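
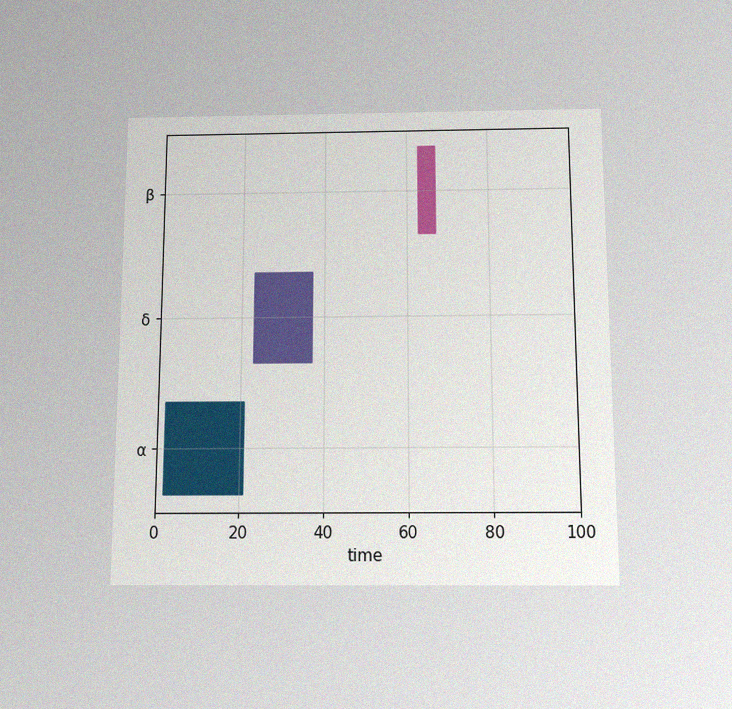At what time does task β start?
The chart is viewed slightly from below, with some photo noise. The β bar begins at t=63.

63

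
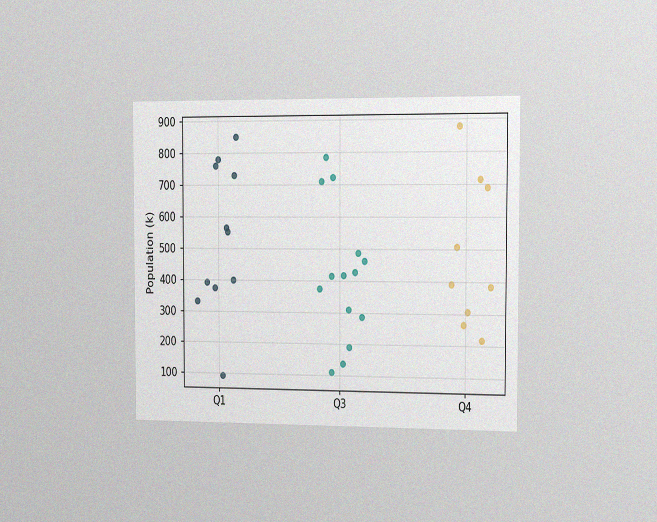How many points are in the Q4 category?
The chart is viewed slightly from the right, with some photo noise. Counting the markers in the Q4 column gives 9.

9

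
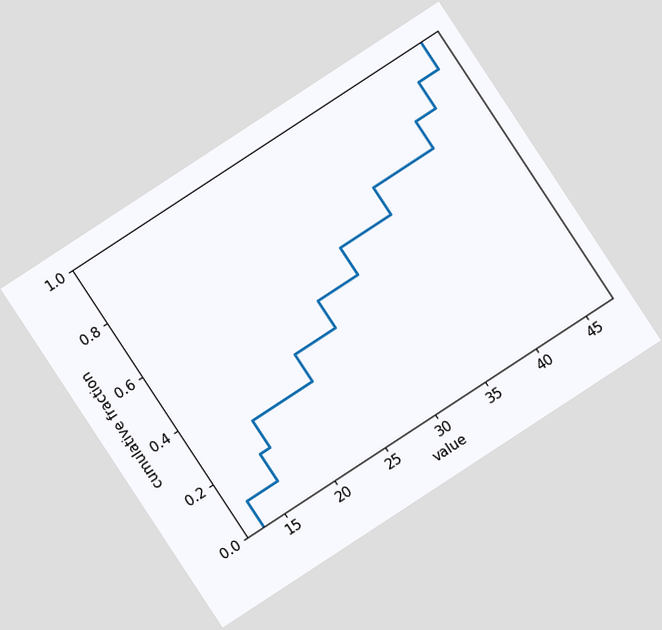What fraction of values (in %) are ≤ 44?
The chart is tilted about 33° counter-clockwise. At x=44 the ECDF step is at 90%.

90%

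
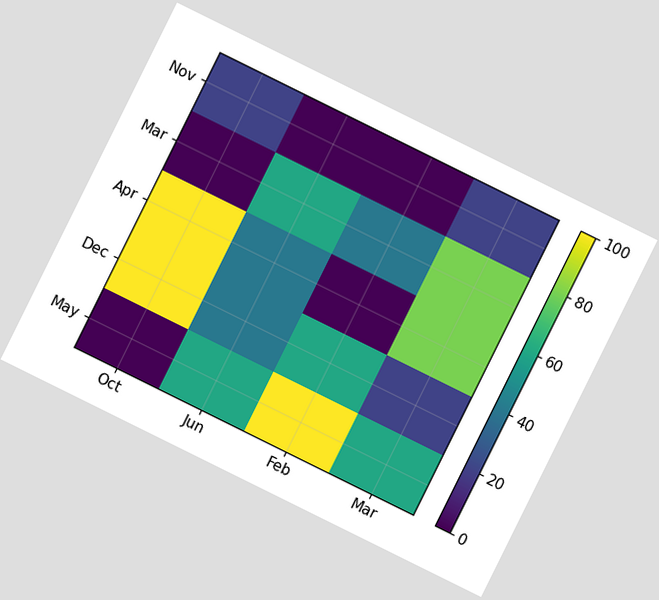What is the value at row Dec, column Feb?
The chart is tilted about 26° clockwise. Matching cell (Dec, Feb) against the colorbar gives 60.

60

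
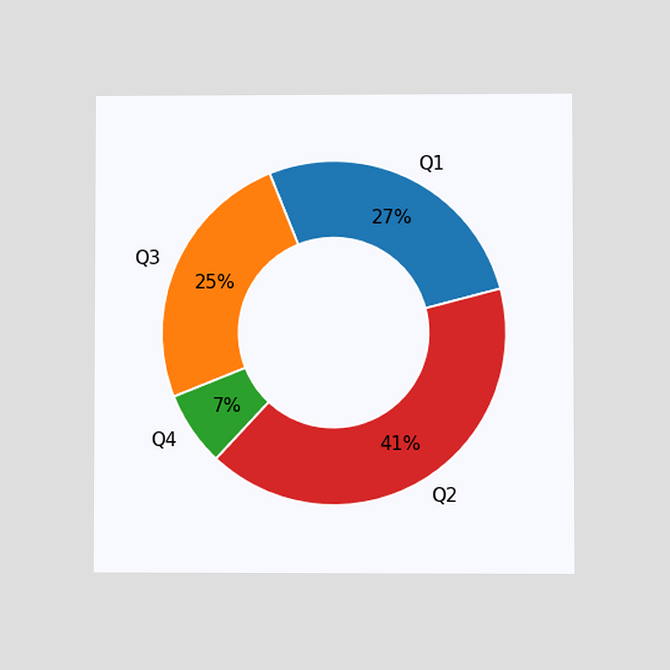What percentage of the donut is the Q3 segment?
The chart is viewed at a slight angle. The Q3 segment takes up 25% of the ring.

25%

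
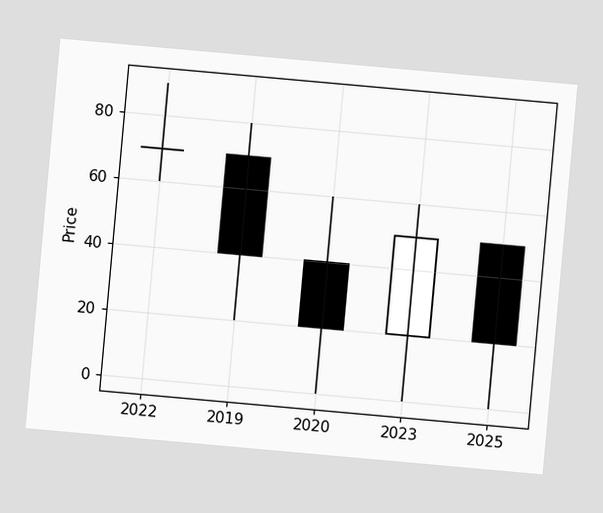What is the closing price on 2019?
The chart is tilted about 5° clockwise. The 2019 candle closes at 40.

40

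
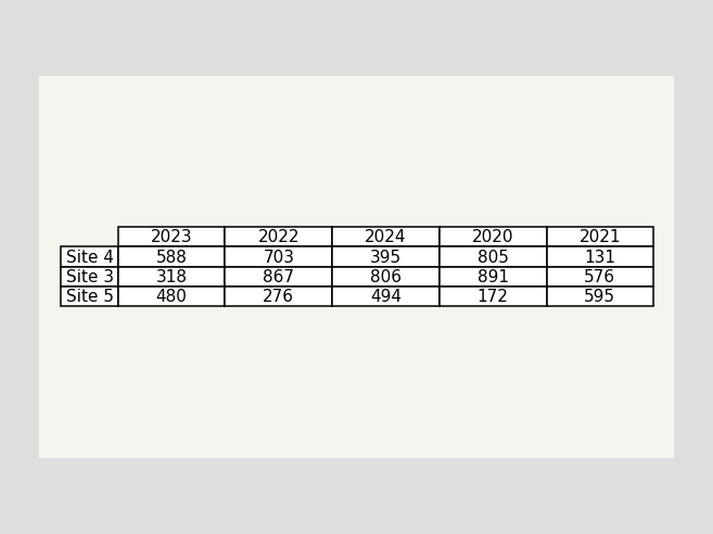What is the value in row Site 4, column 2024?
395

The (Site 4, 2024) cell reads 395.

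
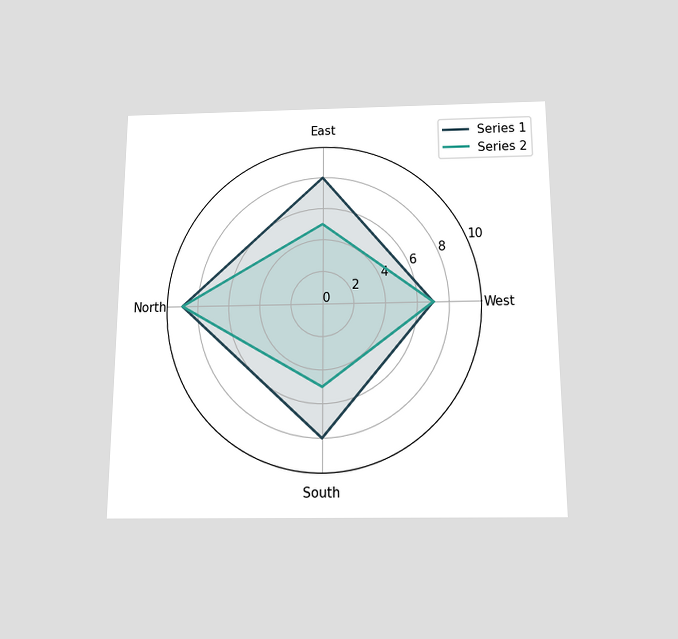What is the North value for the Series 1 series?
9

The chart is viewed slightly from below. On the North axis, Series 1 reaches 9.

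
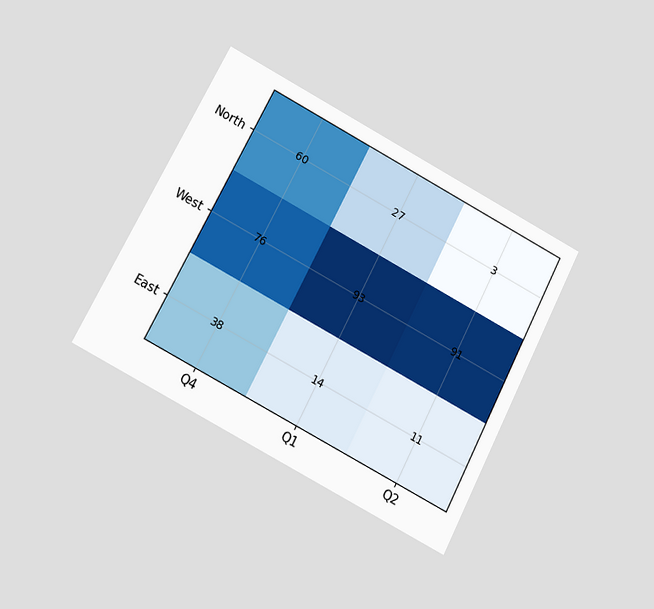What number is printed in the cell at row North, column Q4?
The chart is tilted about 27° clockwise and viewed at a slight angle. The (North, Q4) cell reads 60.

60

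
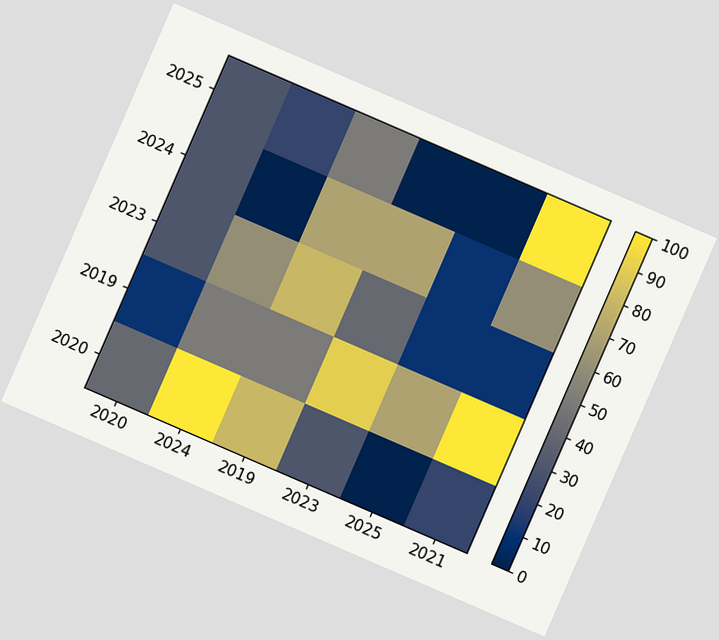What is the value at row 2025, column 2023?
The chart is tilted about 23° clockwise. Matching cell (2025, 2023) against the colorbar gives 0.

0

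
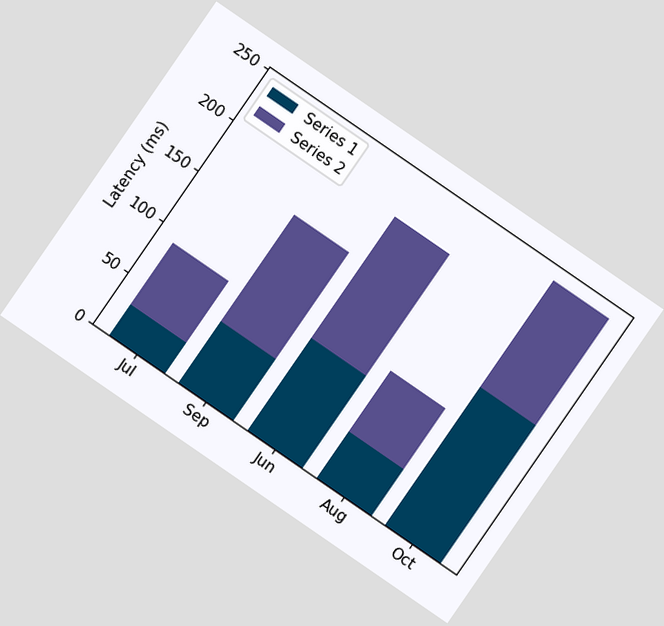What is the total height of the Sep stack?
165ms

The chart is tilted about 35° clockwise. The Sep stack's top reaches 165ms on the y-axis.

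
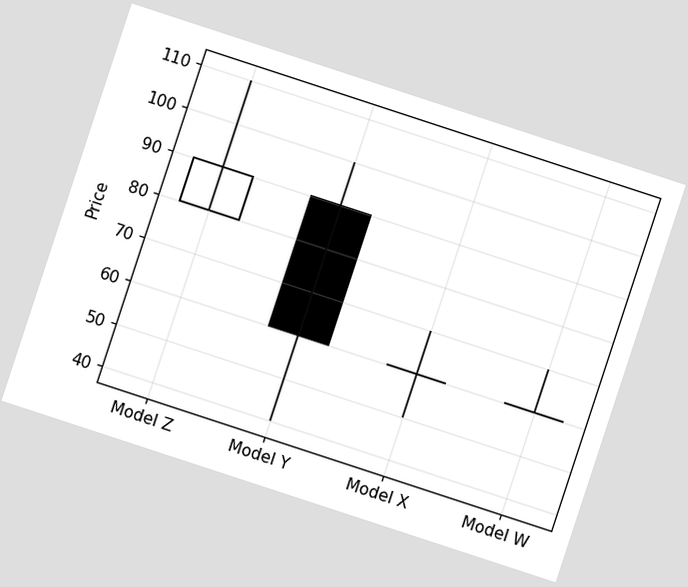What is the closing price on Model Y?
The chart is tilted about 18° clockwise. The Model Y candle closes at 60.

60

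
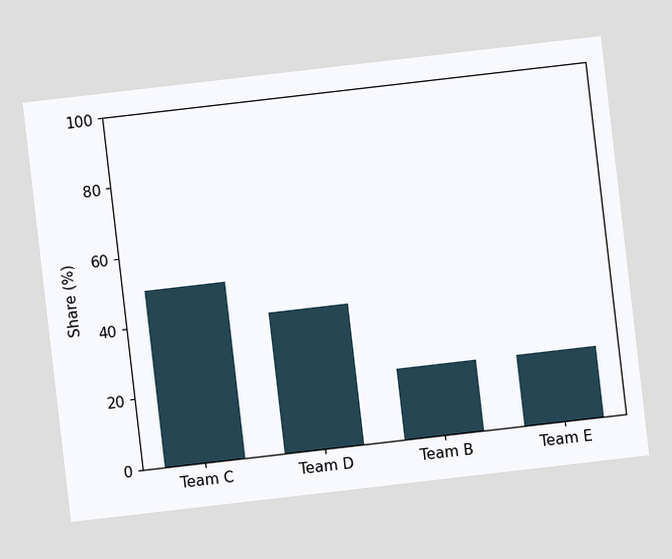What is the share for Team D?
The chart is tilted about 7° counter-clockwise. Reading along the chart's y-axis, the Team D bar reaches 40%.

40%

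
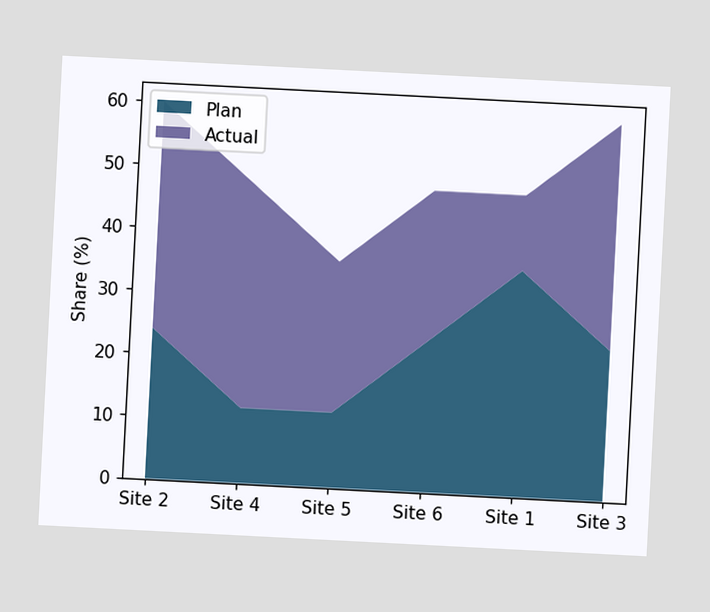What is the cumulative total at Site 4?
The chart is tilted about 3° clockwise. The stacked total at Site 4 reaches 48%.

48%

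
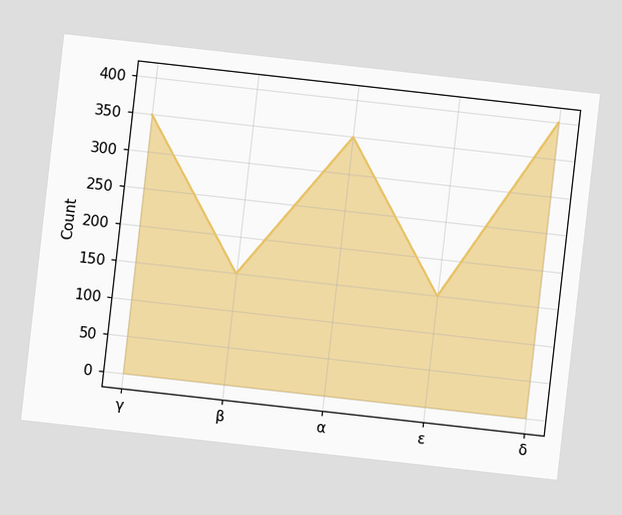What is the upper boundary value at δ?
The chart is tilted about 6° clockwise. At δ the upper boundary is at 400.

400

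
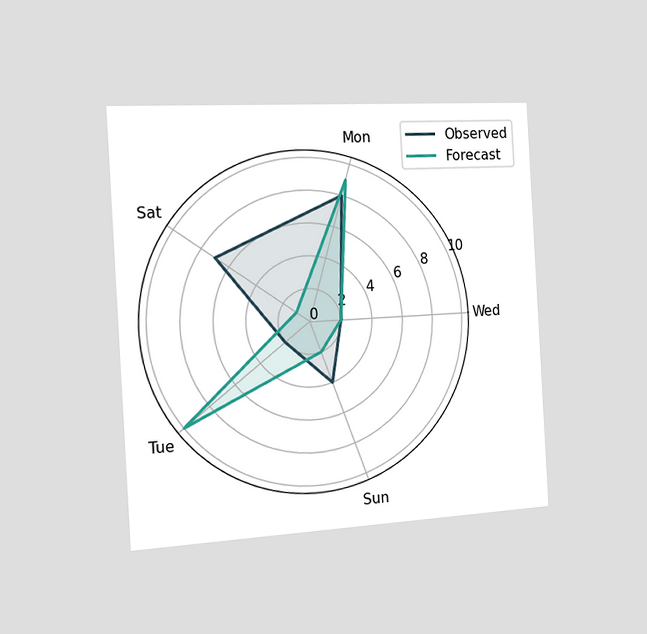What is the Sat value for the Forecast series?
The chart is tilted about 3° counter-clockwise and viewed slightly from the left. On the Sat axis, Forecast reaches 1.

1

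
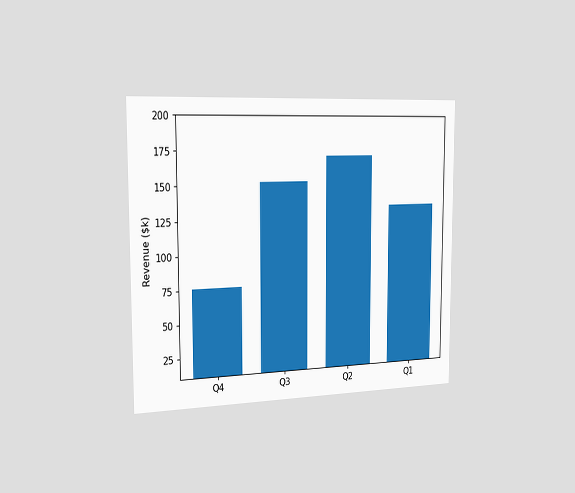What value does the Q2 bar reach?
The chart is viewed slightly from the left. Reading along the chart's y-axis, the Q2 bar reaches $171k.

$171k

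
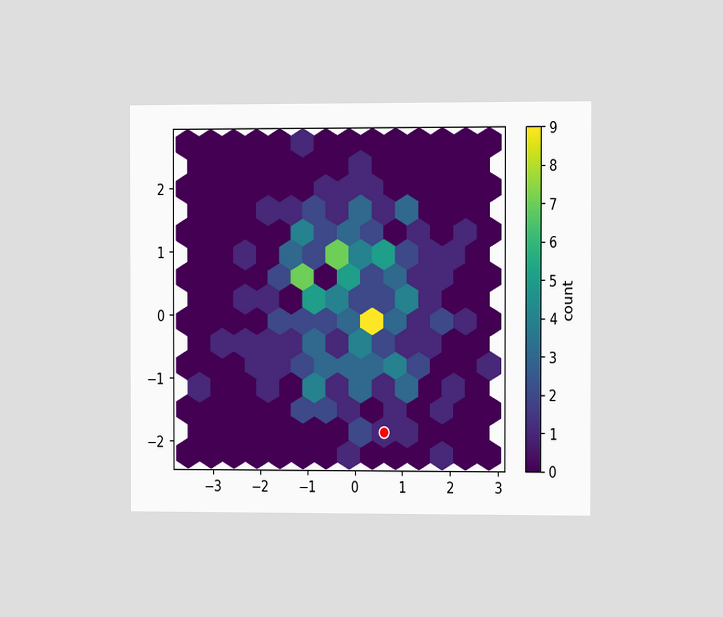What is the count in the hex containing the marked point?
1

The chart is viewed at a slight angle. The marked hex reads 1 on the colorbar.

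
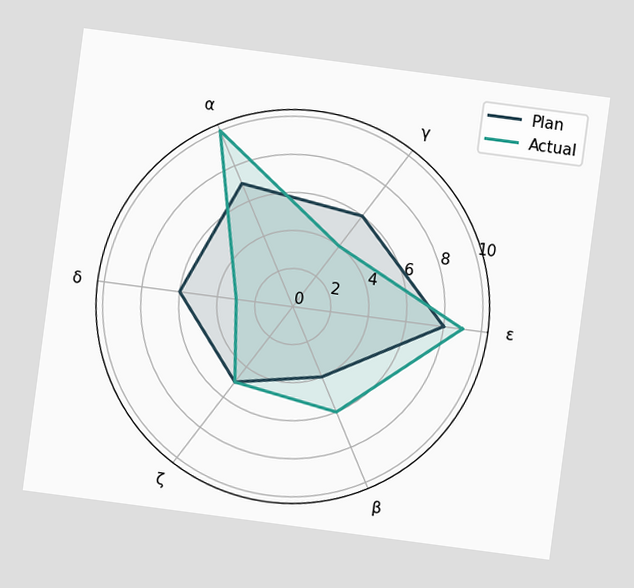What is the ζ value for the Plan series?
The chart is tilted about 8° clockwise. On the ζ axis, Plan reaches 5.

5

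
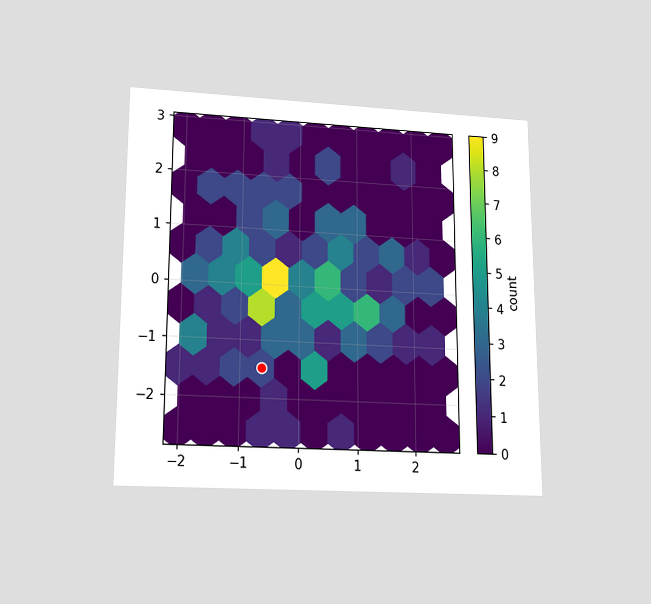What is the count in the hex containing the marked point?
The chart is viewed slightly from below. The marked hex reads 2 on the colorbar.

2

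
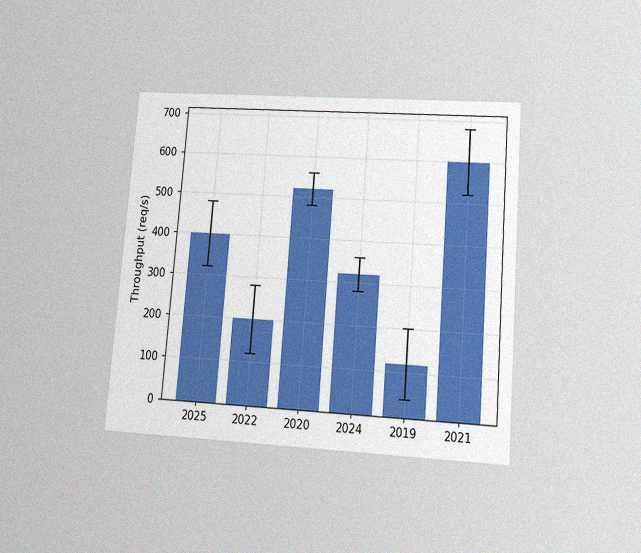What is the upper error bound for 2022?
The chart is tilted about 5° clockwise and viewed slightly from below, with some photo noise. The 2022 bar's upper whisker reaches 280req/s.

280req/s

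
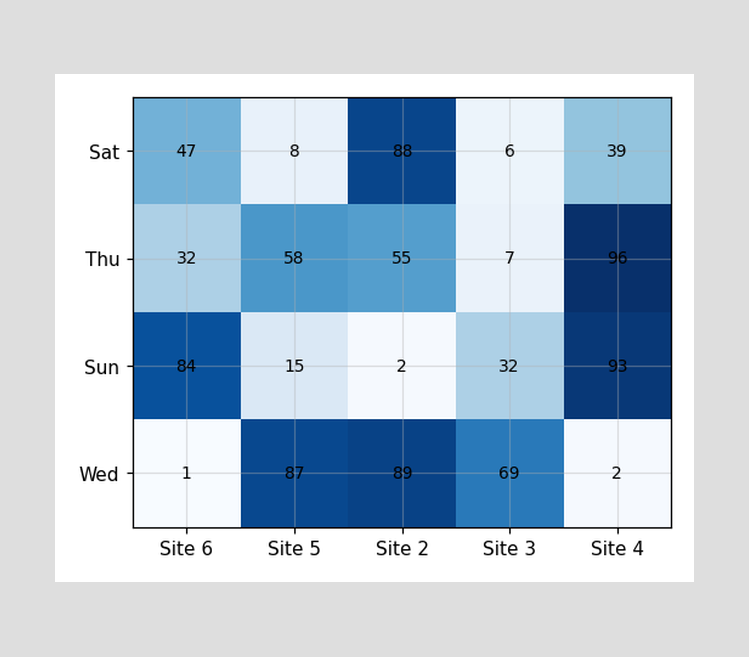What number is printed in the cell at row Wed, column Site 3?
69

The (Wed, Site 3) cell reads 69.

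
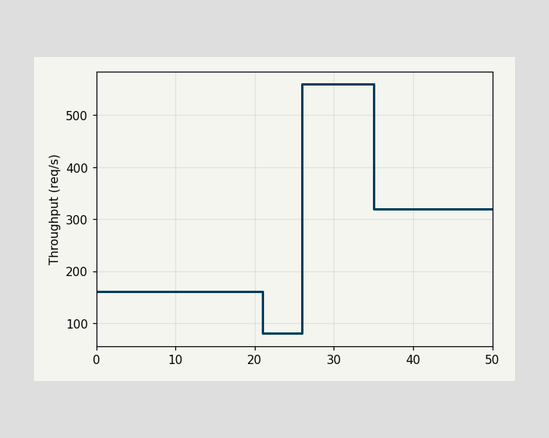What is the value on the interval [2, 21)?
On [2, 21) the step sits at 160req/s.

160req/s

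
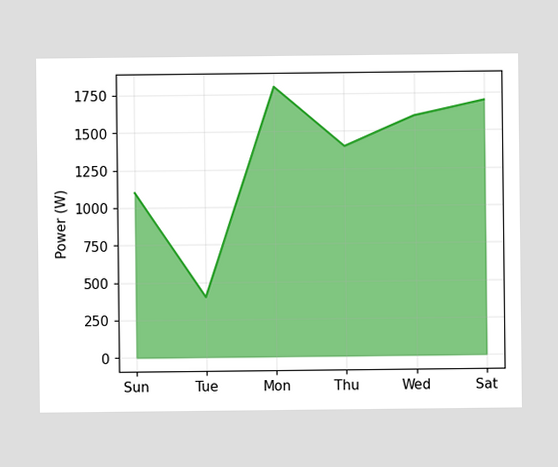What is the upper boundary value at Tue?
400W

At Tue the upper boundary is at 400W.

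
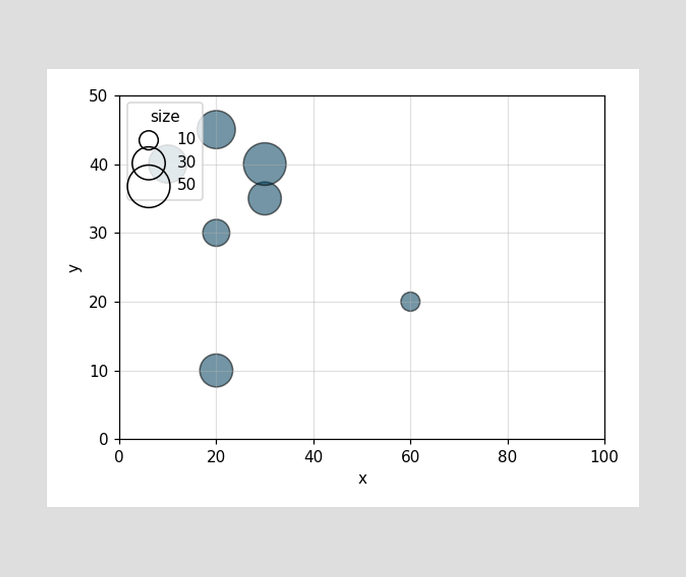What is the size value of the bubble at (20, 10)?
30

Matching the bubble at (20, 10) against the size legend gives 30.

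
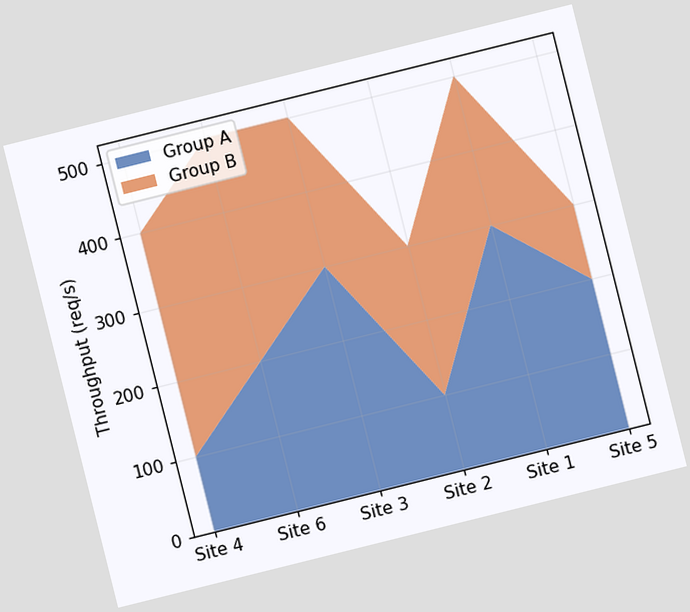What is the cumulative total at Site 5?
300req/s

The chart is tilted about 14° counter-clockwise. The stacked total at Site 5 reaches 300req/s.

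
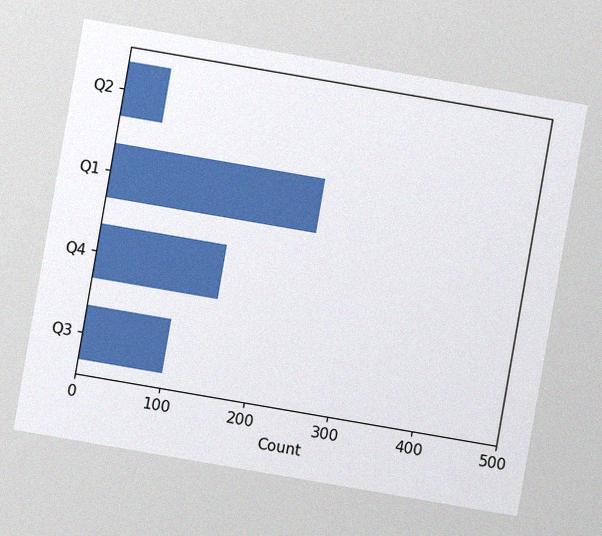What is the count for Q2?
50

The chart is tilted about 10° clockwise, with some photo noise. Reading along the chart's x-axis, the Q2 bar reaches 50.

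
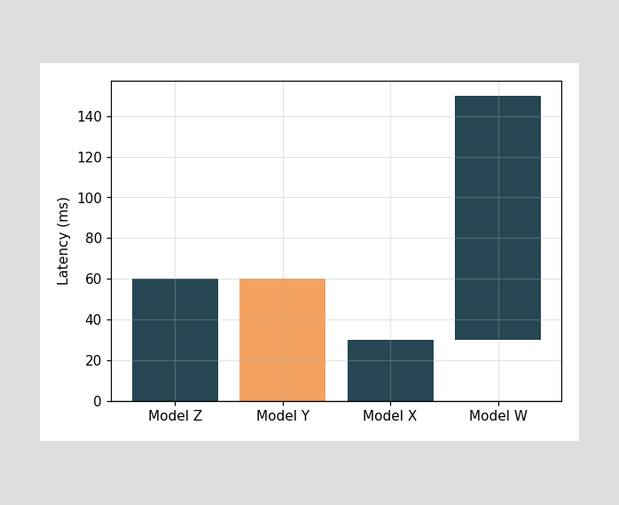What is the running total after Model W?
After Model W the running total reaches 150ms.

150ms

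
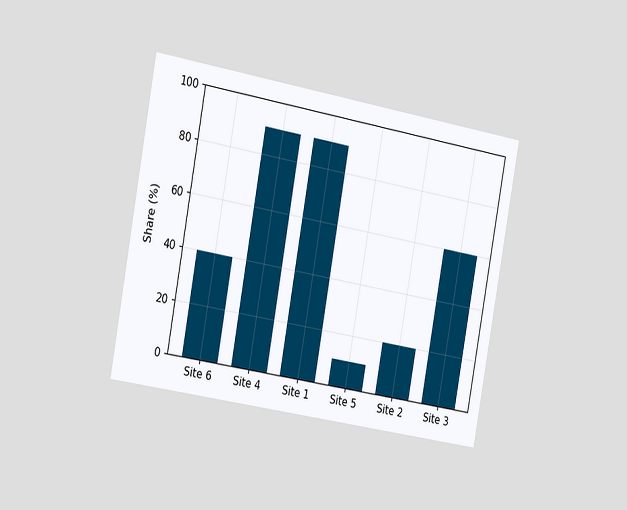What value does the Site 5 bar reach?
10%

The chart is tilted about 10° clockwise and viewed slightly from the left. Reading along the chart's y-axis, the Site 5 bar reaches 10%.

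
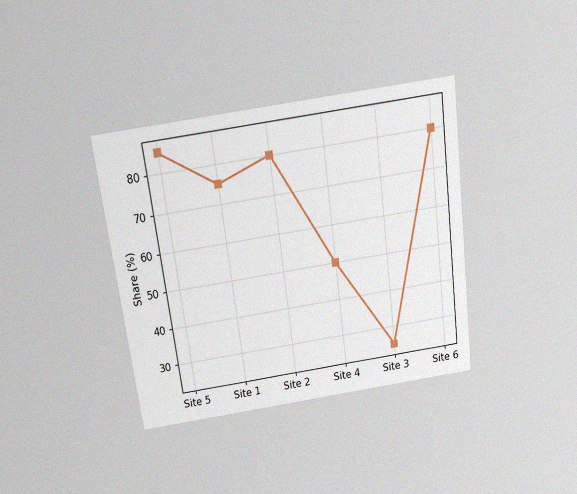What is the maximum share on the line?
The chart is tilted about 8° counter-clockwise and viewed slightly from above, with some photo noise. The highest point is at Site 5, and reading across to the y-axis gives 85%.

85%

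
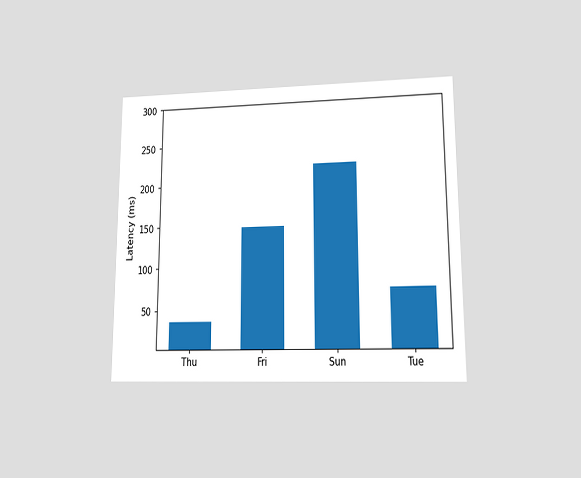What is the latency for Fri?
The chart is viewed at a slight angle. Reading along the chart's y-axis, the Fri bar reaches 148ms.

148ms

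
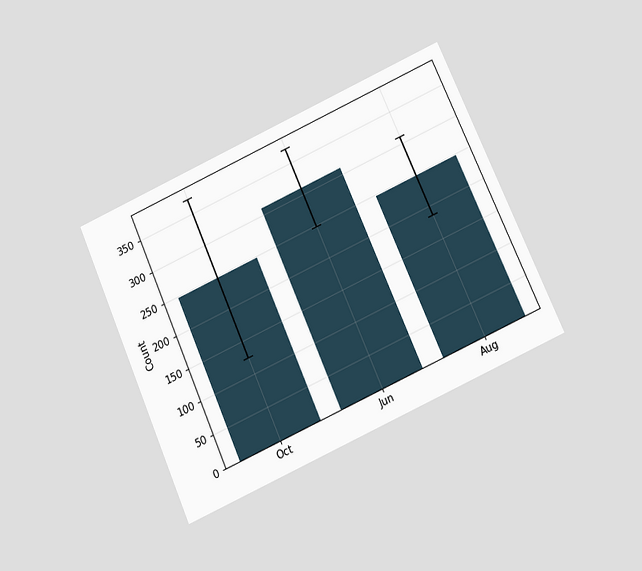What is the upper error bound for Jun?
The chart is tilted about 24° counter-clockwise and viewed slightly from below. The Jun bar's upper whisker reaches 372.

372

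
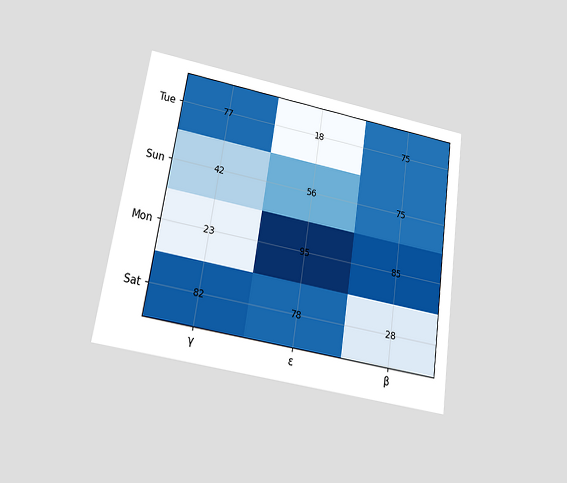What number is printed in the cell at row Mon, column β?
The chart is tilted about 9° clockwise and viewed slightly from below. The (Mon, β) cell reads 85.

85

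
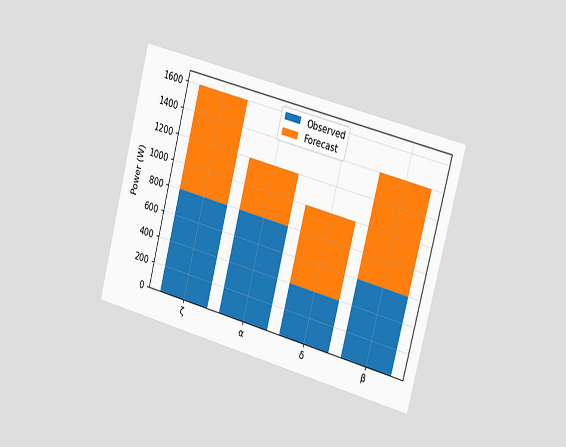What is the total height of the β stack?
The chart is tilted about 15° clockwise and viewed slightly from the right. The β stack's top reaches 1400W on the y-axis.

1400W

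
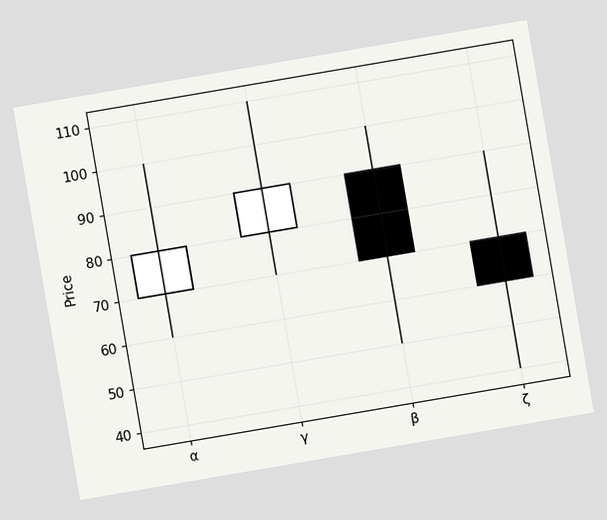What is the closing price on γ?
90

The chart is tilted about 10° counter-clockwise. The γ candle closes at 90.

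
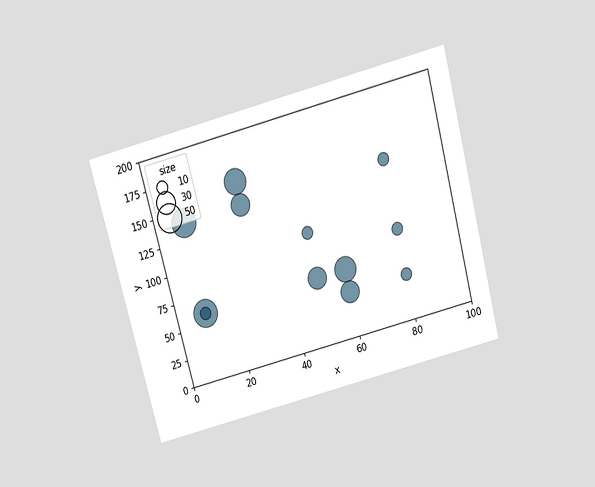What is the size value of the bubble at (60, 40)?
The chart is tilted about 15° counter-clockwise and viewed slightly from above. Matching the bubble at (60, 40) against the size legend gives 30.

30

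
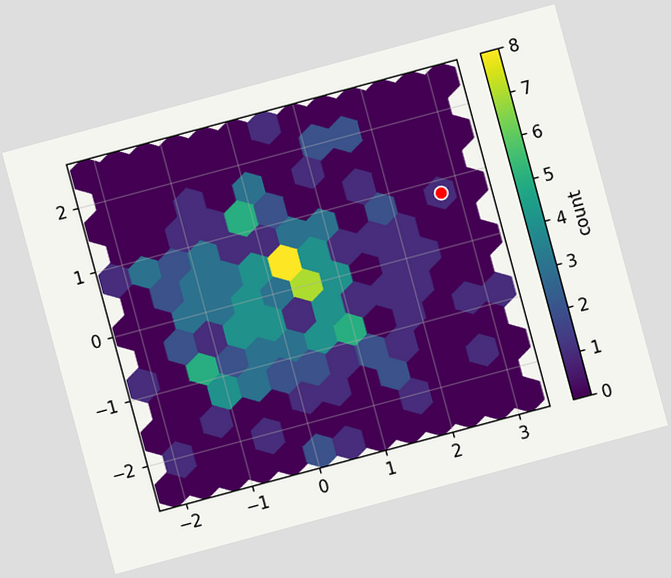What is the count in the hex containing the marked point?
1

The chart is tilted about 15° counter-clockwise. The marked hex reads 1 on the colorbar.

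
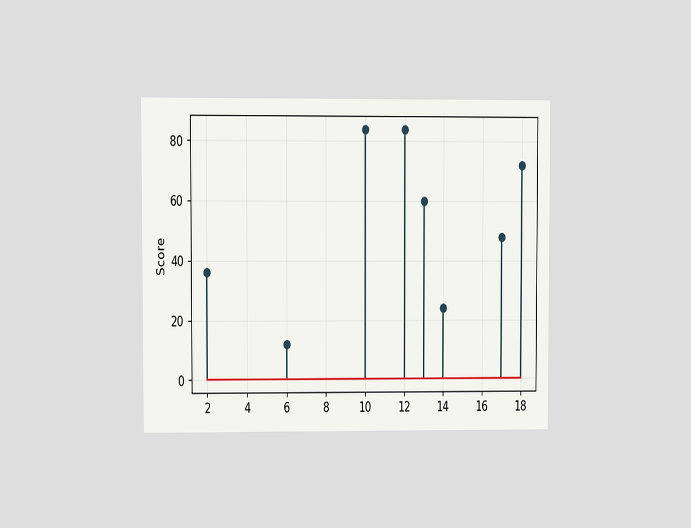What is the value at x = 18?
72

The chart is viewed at a slight angle. The stem at x=18 reaches 72.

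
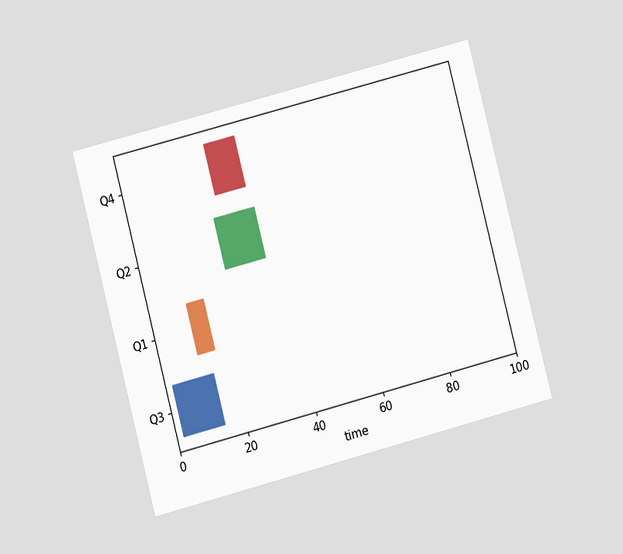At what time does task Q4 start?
The chart is tilted about 15° counter-clockwise and viewed at a slight angle. The Q4 bar begins at t=26.

26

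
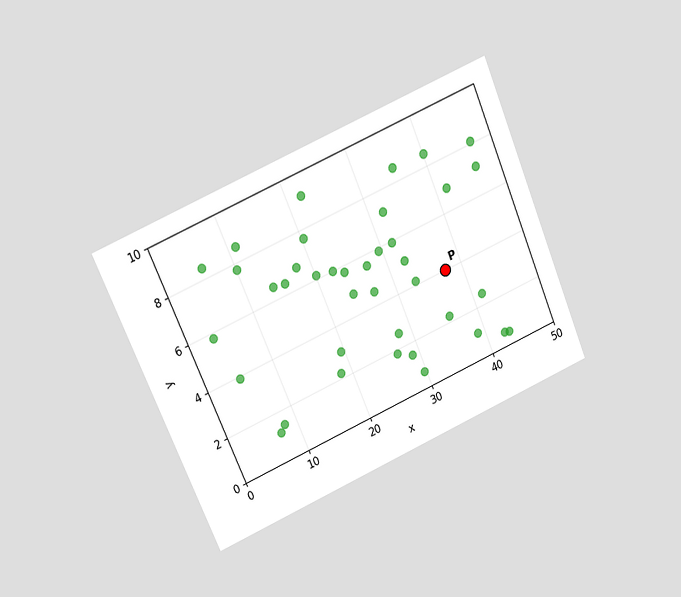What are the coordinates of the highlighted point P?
(37.5, 4)

The chart is tilted about 23° counter-clockwise and viewed at a slight angle. Following the gridlines from P to each axis, P sits at (37.5, 4).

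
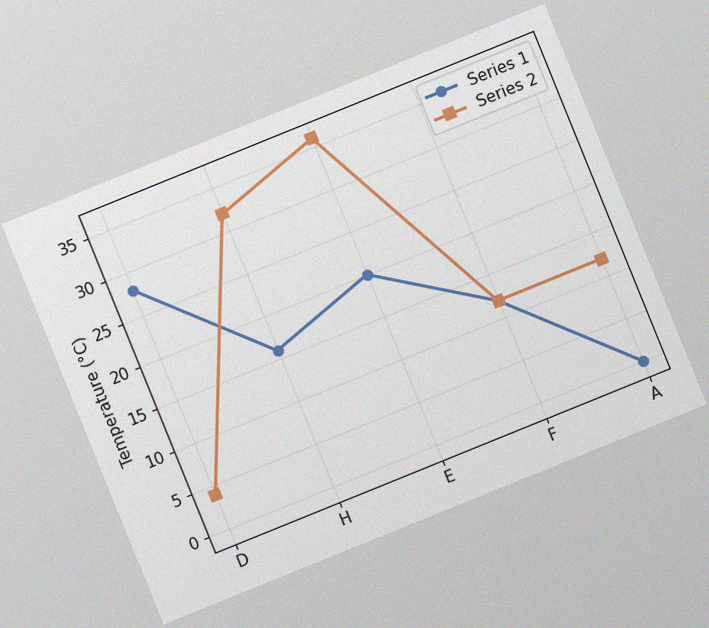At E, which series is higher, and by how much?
The chart is tilted about 22° counter-clockwise, with some photo noise. At E, Series 2 sits above the other line by 16°C.

Series 2, by 16°C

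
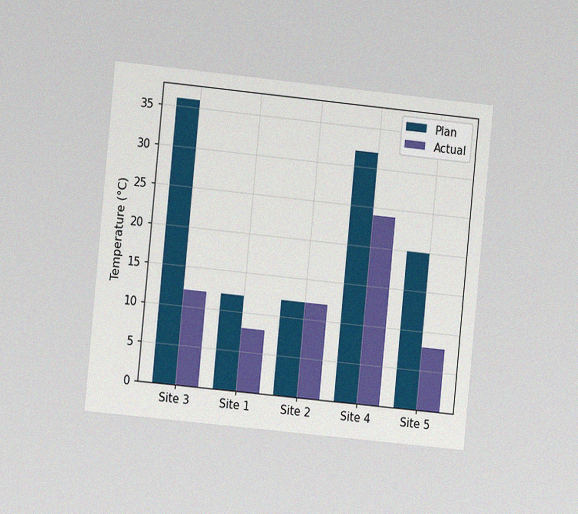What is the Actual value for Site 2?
12°C

The chart is tilted about 6° clockwise and viewed slightly from the left, with some photo noise. The Actual bar at Site 2 reaches 12°C on the y-axis.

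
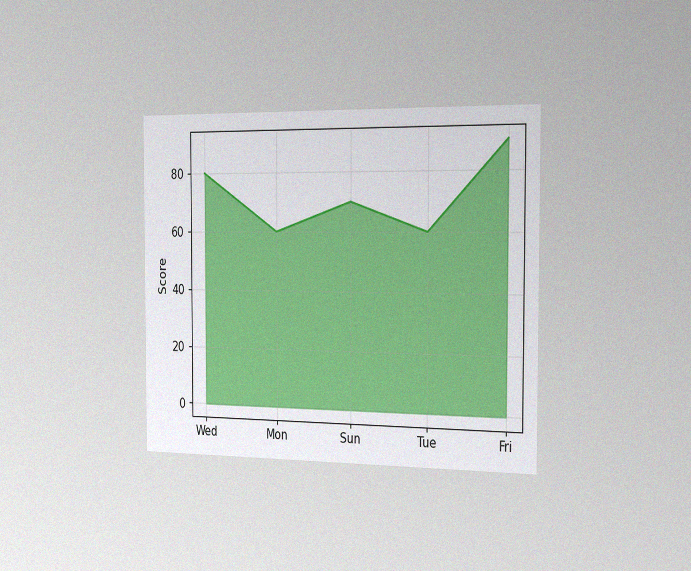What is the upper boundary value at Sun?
The chart is viewed slightly from the right, with some photo noise. At Sun the upper boundary is at 70.

70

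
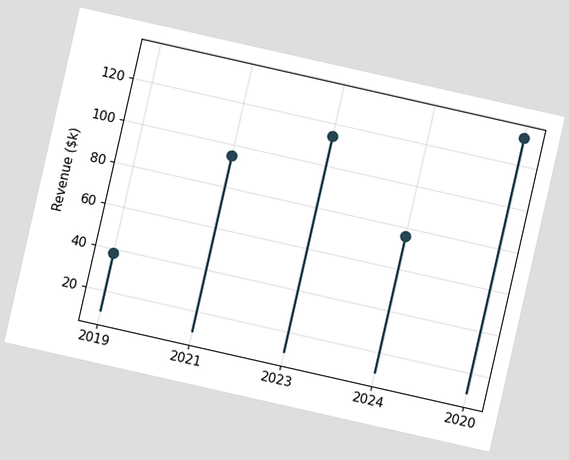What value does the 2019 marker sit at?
The chart is tilted about 13° clockwise. The 2019 marker sits at $38k.

$38k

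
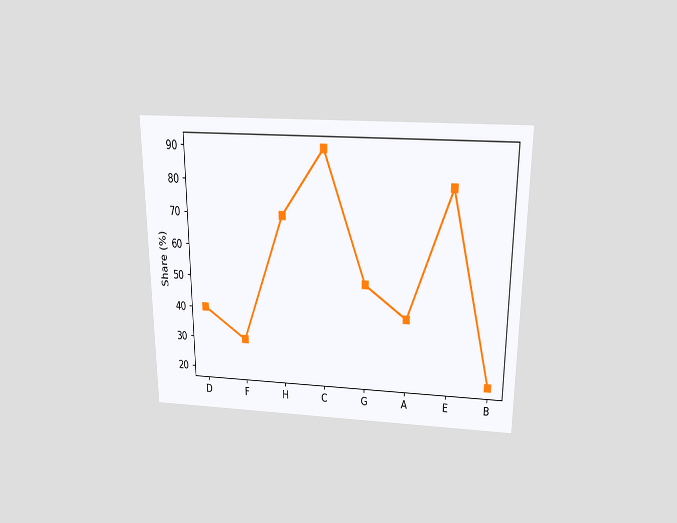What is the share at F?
30%

The chart is viewed slightly from above. At F, the line is at 30%.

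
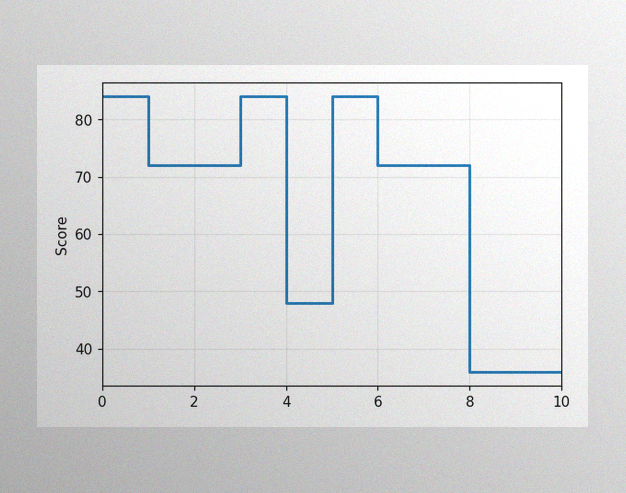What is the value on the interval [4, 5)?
48

The image has some photo noise and uneven lighting. On [4, 5) the step sits at 48.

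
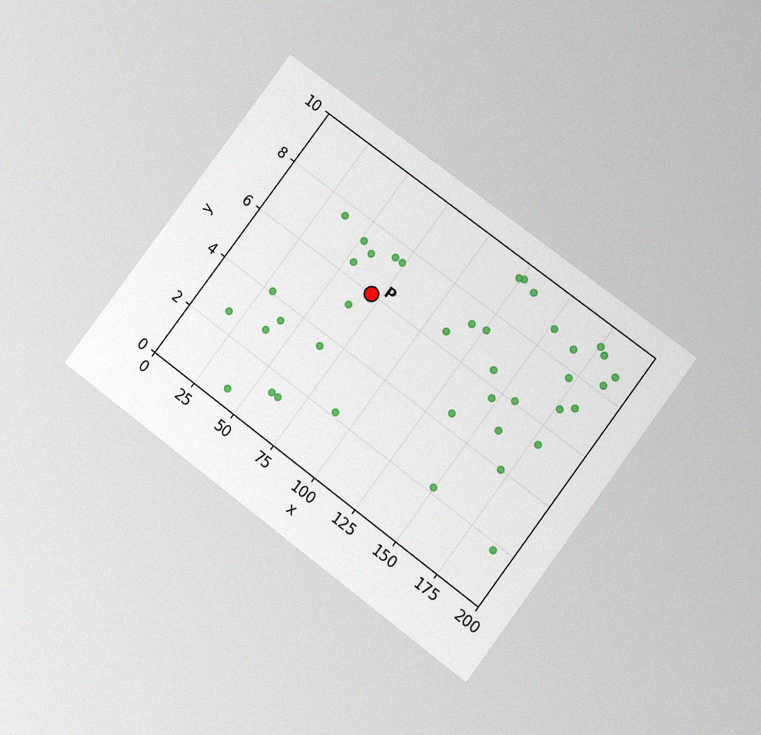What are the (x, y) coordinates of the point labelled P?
The chart is tilted about 37° clockwise and viewed at a slight angle, with some photo noise. Following the gridlines from P to each axis, P sits at (70, 6).

(70, 6)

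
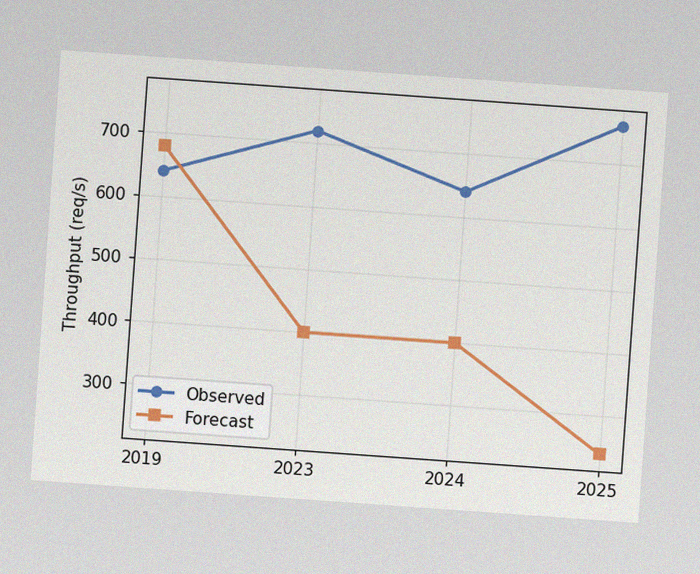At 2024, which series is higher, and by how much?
The chart is tilted about 4° clockwise, with some photo noise. At 2024, Observed sits above the other line by 240req/s.

Observed, by 240req/s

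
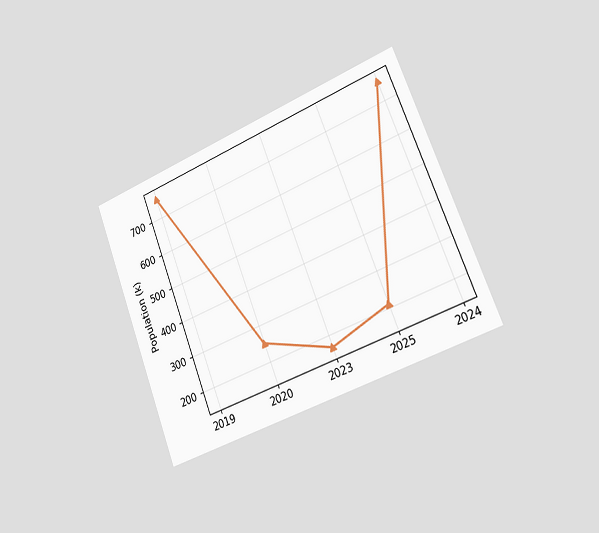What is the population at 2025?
The chart is tilted about 21° counter-clockwise and viewed slightly from the right. At 2025, the line is at 210k.

210k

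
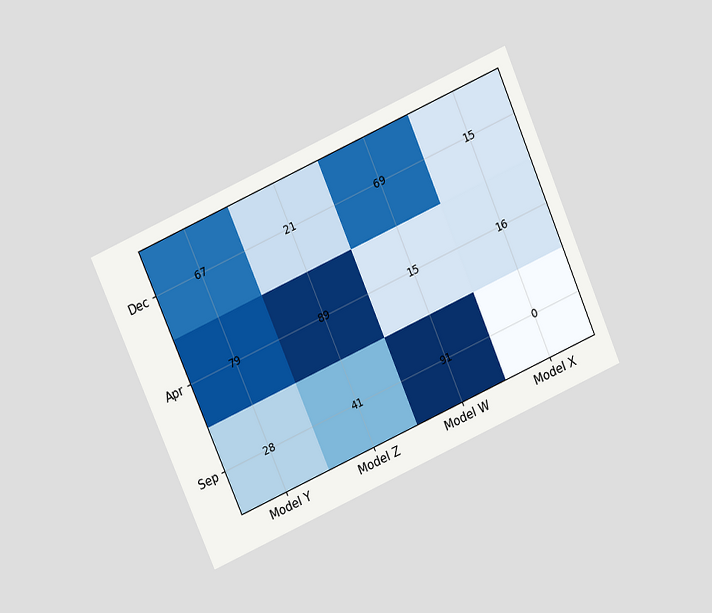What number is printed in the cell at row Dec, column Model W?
69

The chart is tilted about 24° counter-clockwise and viewed slightly from above. The (Dec, Model W) cell reads 69.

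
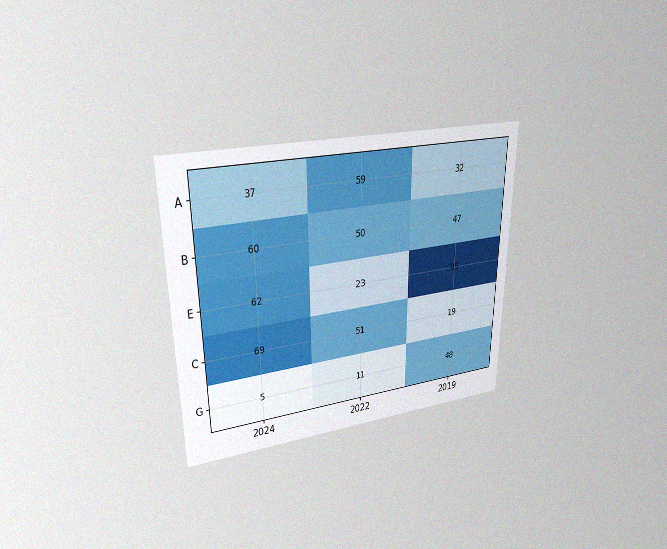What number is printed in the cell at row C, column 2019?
The chart is viewed at a slight angle, with some photo noise. The (C, 2019) cell reads 19.

19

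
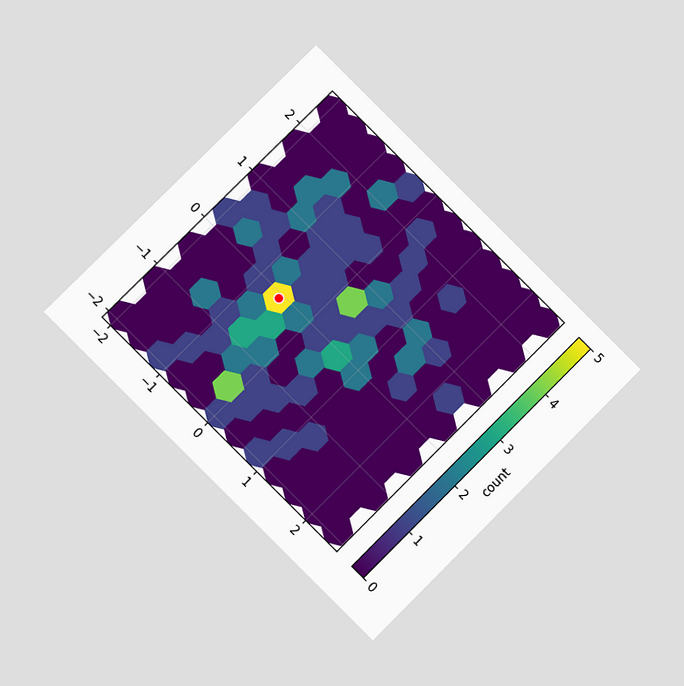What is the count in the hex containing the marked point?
The chart is tilted about 45° clockwise and viewed at a slight angle. The marked hex reads 5 on the colorbar.

5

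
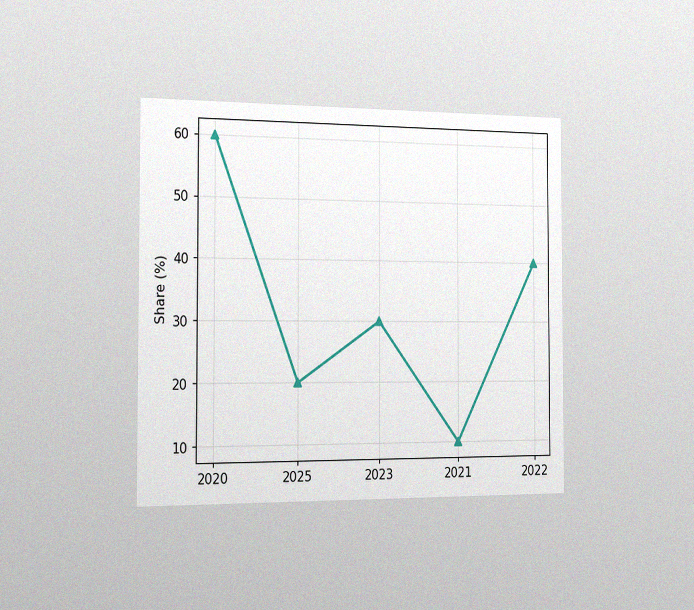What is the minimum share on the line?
10%

The chart is viewed slightly from the left, with some photo noise. The lowest point is at 2021, and reading across to the y-axis gives 10%.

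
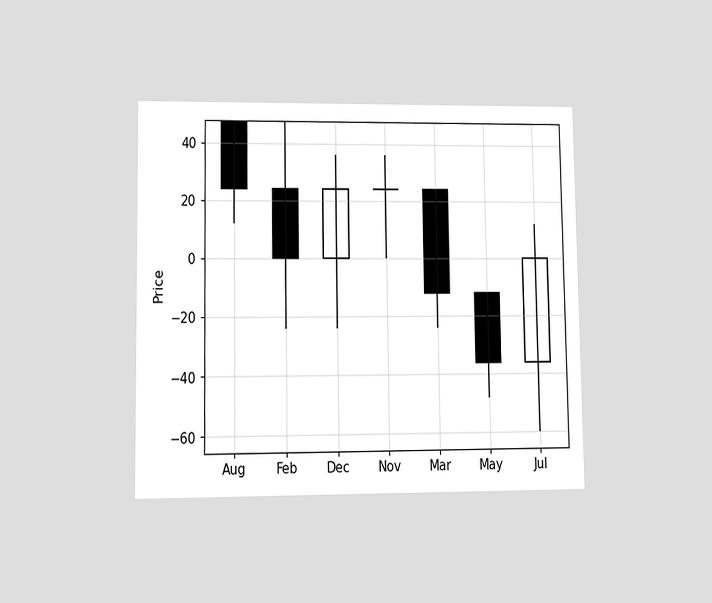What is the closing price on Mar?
The chart is viewed at a slight angle. The Mar candle closes at -12.

-12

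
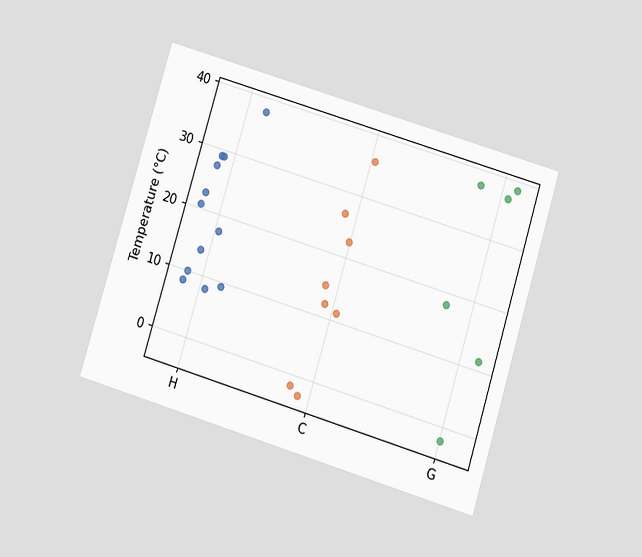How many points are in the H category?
12

The chart is tilted about 17° clockwise and viewed slightly from below. Counting the markers in the H column gives 12.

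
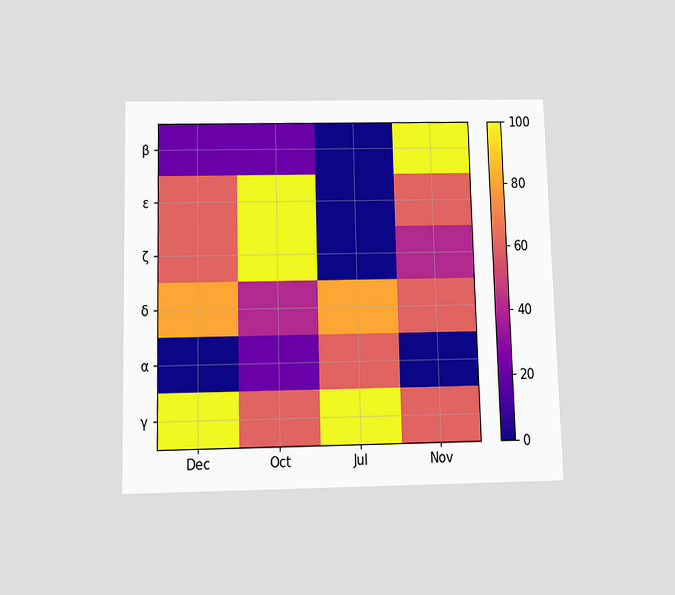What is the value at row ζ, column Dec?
The chart is viewed slightly from below. Matching cell (ζ, Dec) against the colorbar gives 60.

60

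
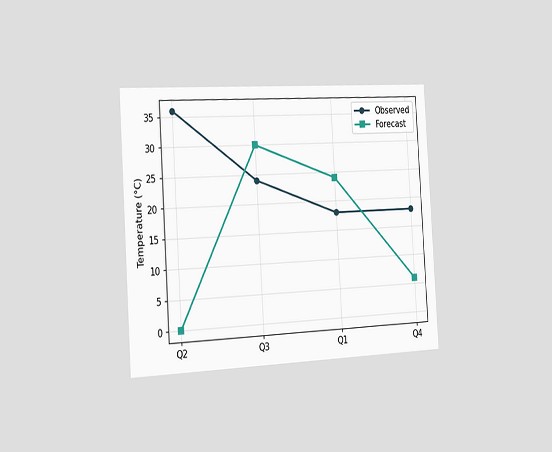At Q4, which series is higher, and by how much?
Observed, by 12°C

The chart is tilted about 4° counter-clockwise and viewed slightly from the left. At Q4, Observed sits above the other line by 12°C.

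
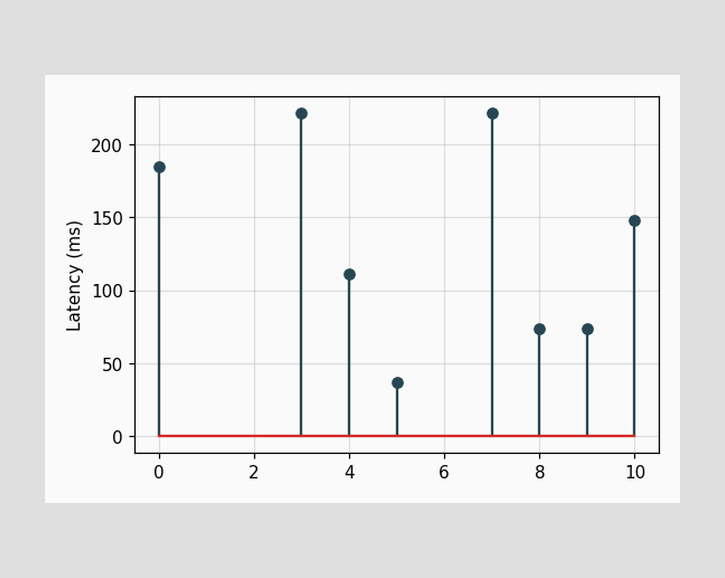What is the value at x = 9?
The stem at x=9 reaches 74ms.

74ms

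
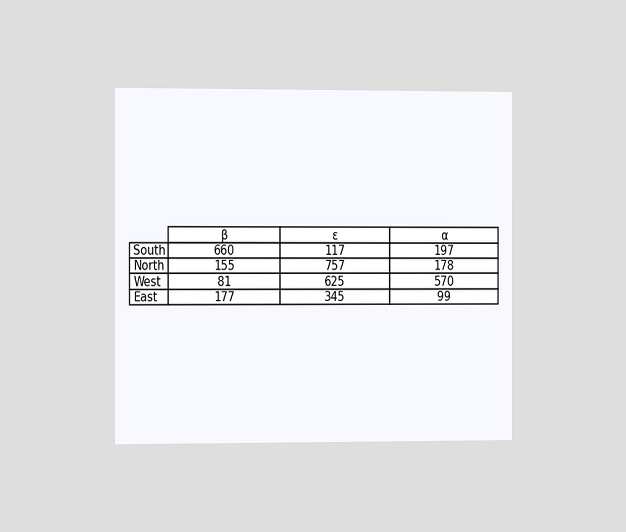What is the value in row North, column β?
The chart is viewed at a slight angle. The (North, β) cell reads 155.

155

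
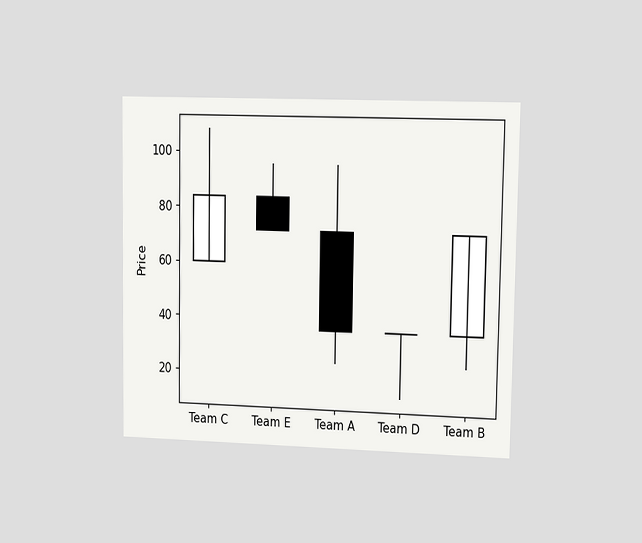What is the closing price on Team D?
36

The chart is viewed slightly from the right. The Team D candle closes at 36.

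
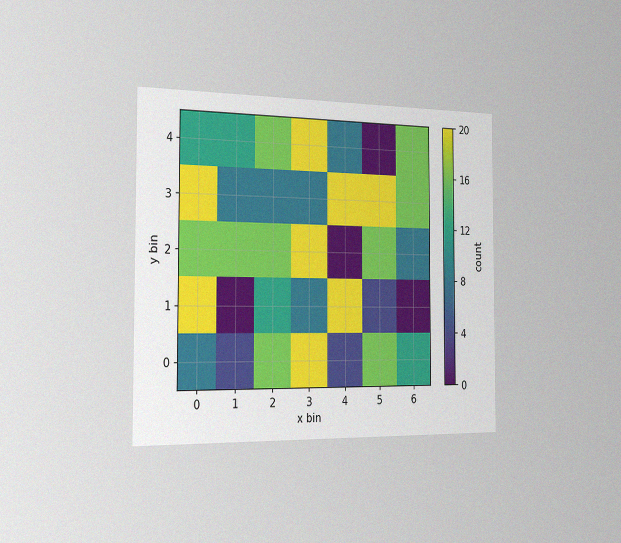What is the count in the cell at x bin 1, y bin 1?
The chart is viewed slightly from the left, with some photo noise. Matching the cell (1, 1) against the colorbar gives 0.

0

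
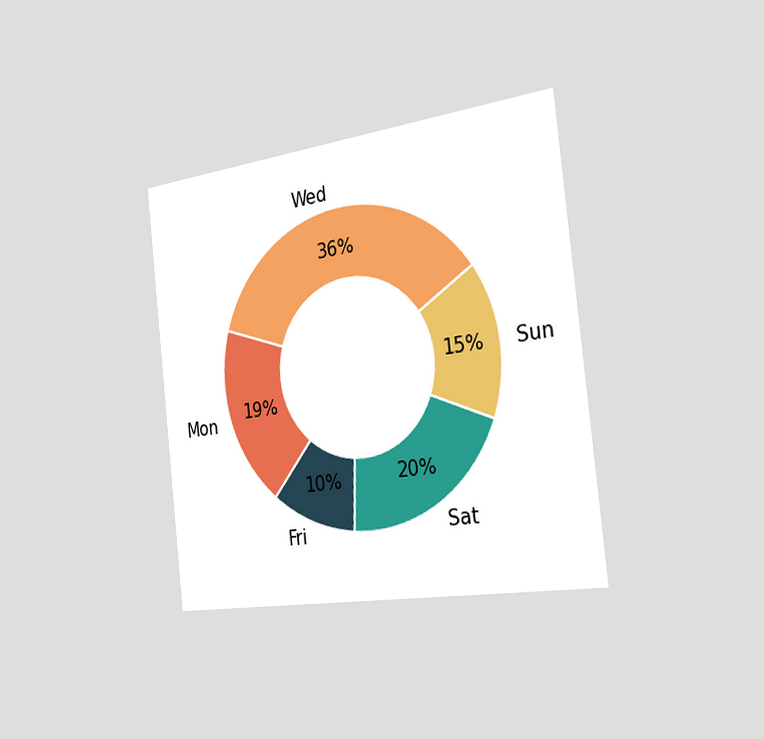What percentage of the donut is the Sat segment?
20%

The chart is tilted about 6° counter-clockwise and viewed slightly from the right. The Sat segment takes up 20% of the ring.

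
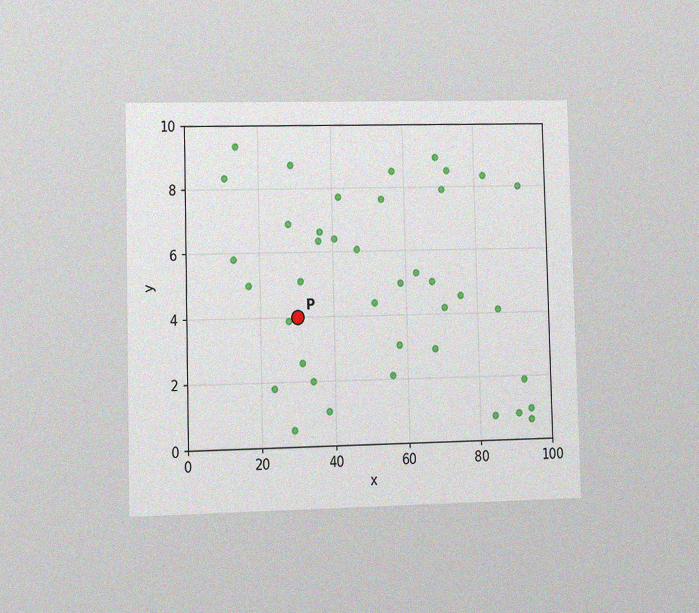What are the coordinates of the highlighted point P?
(30, 4)

The chart is viewed at a slight angle, with some photo noise. Following the gridlines from P to each axis, P sits at (30, 4).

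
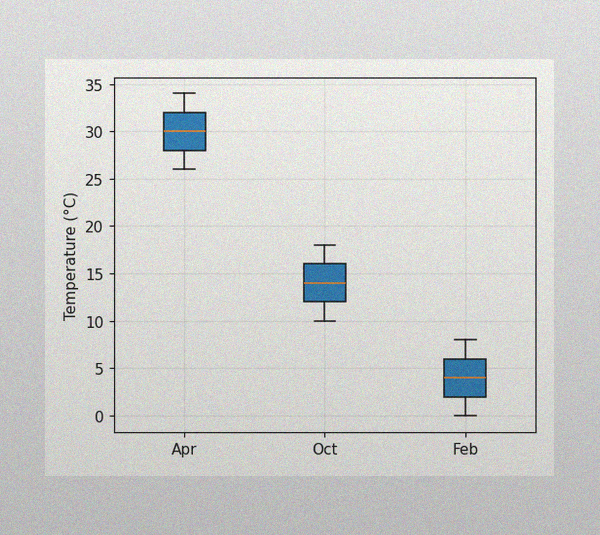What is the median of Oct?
14°C

The image has some photo noise and uneven lighting. The median line in the Oct box sits at 14°C.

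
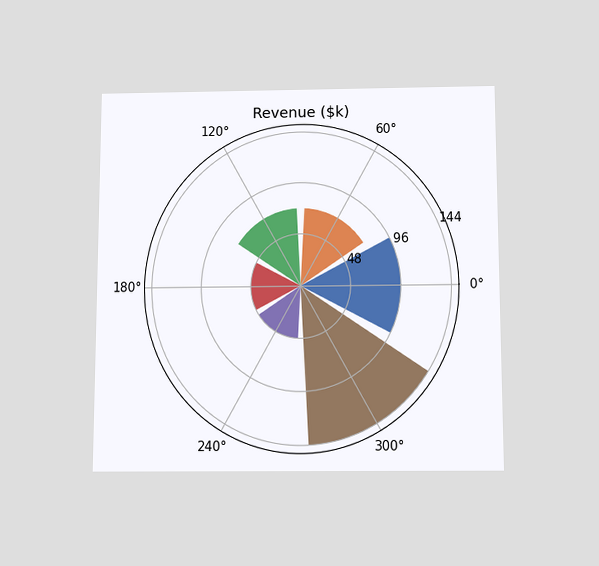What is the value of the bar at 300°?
$144k

The chart is viewed slightly from below. The bar at 300° reaches $144k on the radial axis.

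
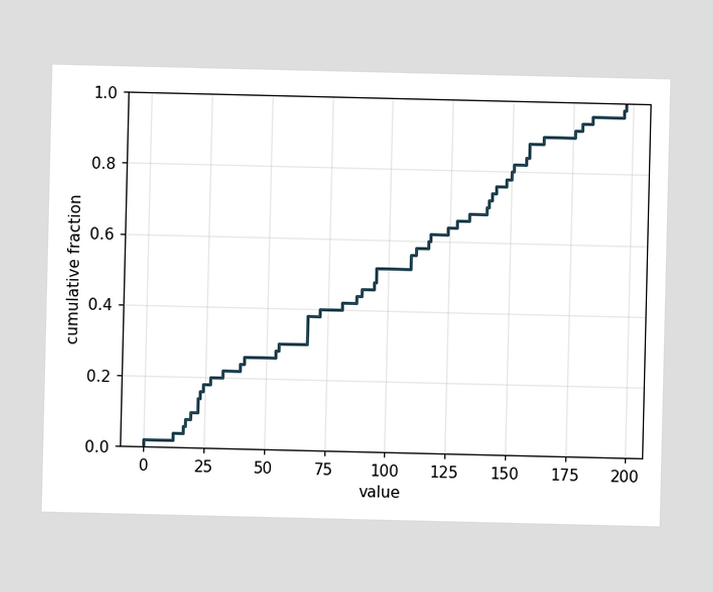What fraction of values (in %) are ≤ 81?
42%

At x=81 the ECDF step is at 42%.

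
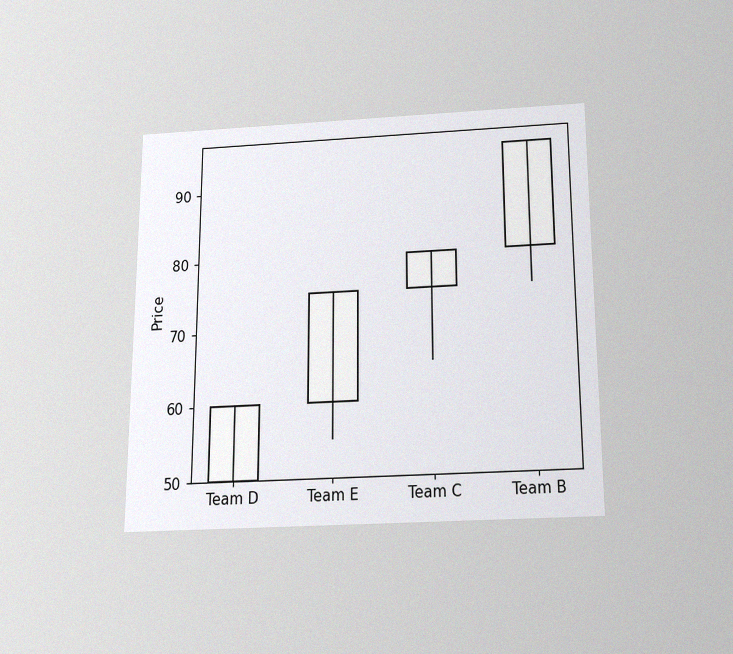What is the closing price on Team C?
80

The chart is viewed slightly from below, with some photo noise. The Team C candle closes at 80.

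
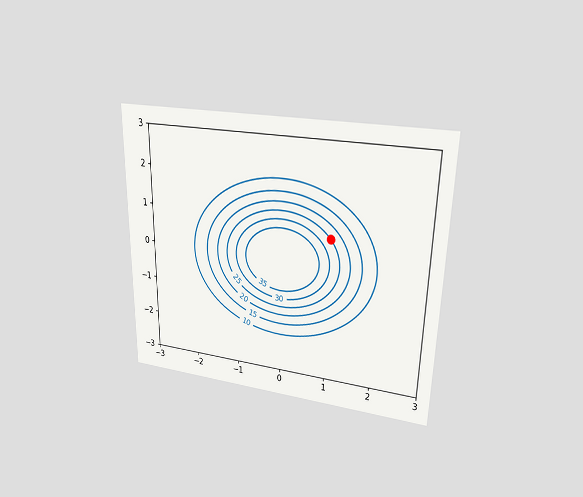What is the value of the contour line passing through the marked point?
25

The chart is viewed at a slight angle. The marked point sits on the contour labelled 25.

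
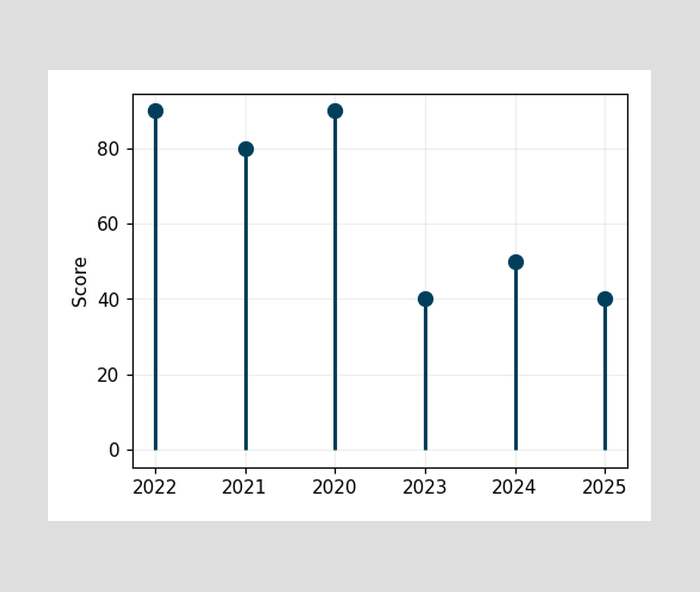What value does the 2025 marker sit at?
40

The 2025 marker sits at 40.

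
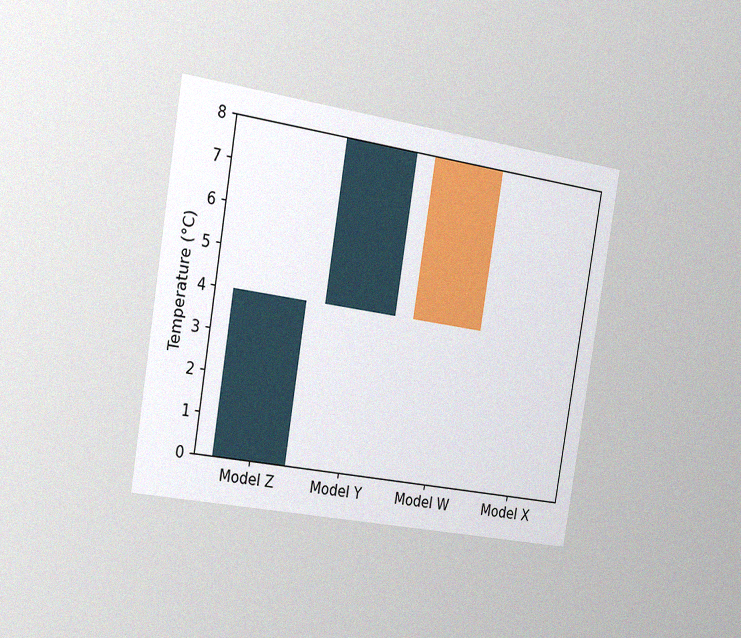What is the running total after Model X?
4°C

The chart is tilted about 9° clockwise and viewed slightly from the left, with some photo noise. After Model X the running total reaches 4°C.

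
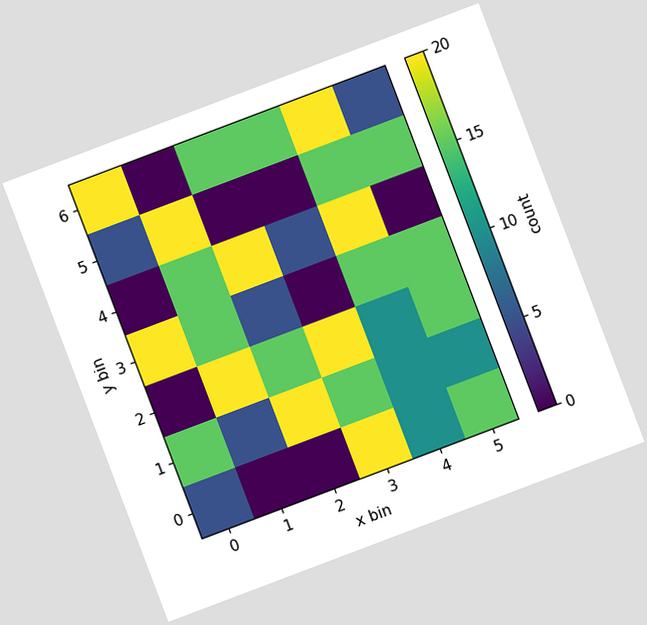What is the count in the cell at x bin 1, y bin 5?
The chart is tilted about 21° counter-clockwise. Matching the cell (1, 5) against the colorbar gives 20.

20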